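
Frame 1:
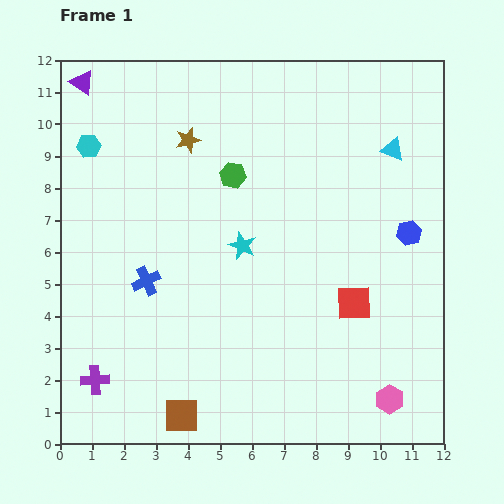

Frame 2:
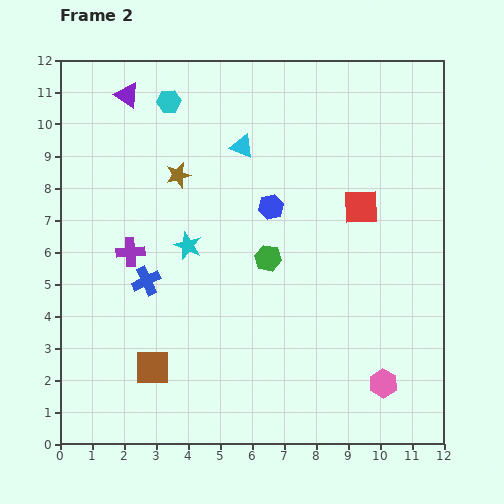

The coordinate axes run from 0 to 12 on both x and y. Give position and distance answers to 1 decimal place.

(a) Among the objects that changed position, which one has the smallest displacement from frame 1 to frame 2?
the pink hexagon

(moved 0.5)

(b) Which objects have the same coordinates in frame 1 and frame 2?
the blue cross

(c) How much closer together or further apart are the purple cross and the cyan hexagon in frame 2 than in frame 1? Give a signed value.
-2.4

Distance in frame 1: 7.3. Distance in frame 2: 4.9.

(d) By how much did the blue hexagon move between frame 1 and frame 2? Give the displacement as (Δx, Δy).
(-4.3, 0.8)

The blue hexagon was at (10.9, 6.6) in frame 1 and (6.6, 7.4) in frame 2.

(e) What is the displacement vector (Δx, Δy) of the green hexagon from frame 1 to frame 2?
(1.1, -2.6)

The green hexagon was at (5.4, 8.4) in frame 1 and (6.5, 5.8) in frame 2.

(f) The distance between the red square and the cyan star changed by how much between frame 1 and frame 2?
+1.6

Distance in frame 1: 3.9. Distance in frame 2: 5.5.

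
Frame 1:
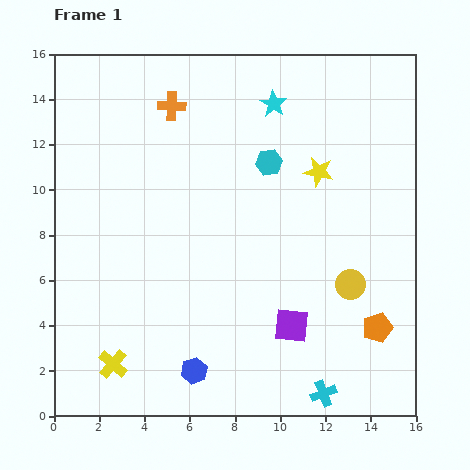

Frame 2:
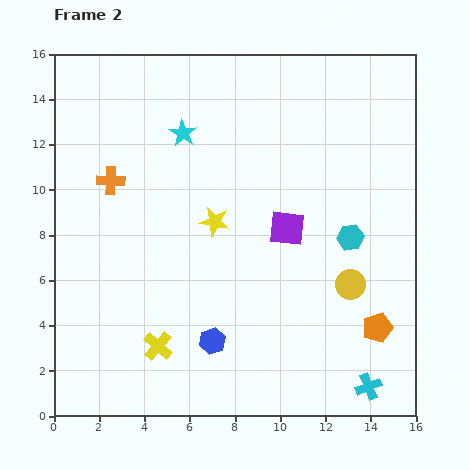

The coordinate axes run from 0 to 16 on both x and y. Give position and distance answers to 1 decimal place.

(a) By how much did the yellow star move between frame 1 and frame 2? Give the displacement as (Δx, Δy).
(-4.6, -2.2)

The yellow star was at (11.7, 10.8) in frame 1 and (7.1, 8.6) in frame 2.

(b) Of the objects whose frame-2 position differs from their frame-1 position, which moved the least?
the blue hexagon

(moved 1.5)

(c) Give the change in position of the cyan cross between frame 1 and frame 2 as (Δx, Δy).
(2.0, 0.3)

The cyan cross was at (11.9, 1.0) in frame 1 and (13.9, 1.3) in frame 2.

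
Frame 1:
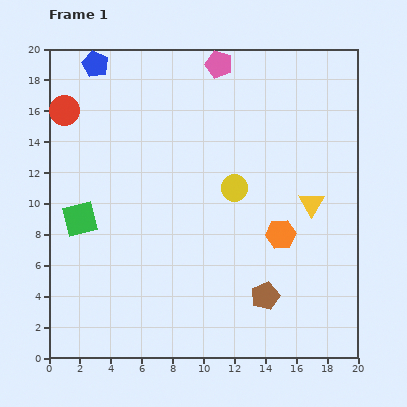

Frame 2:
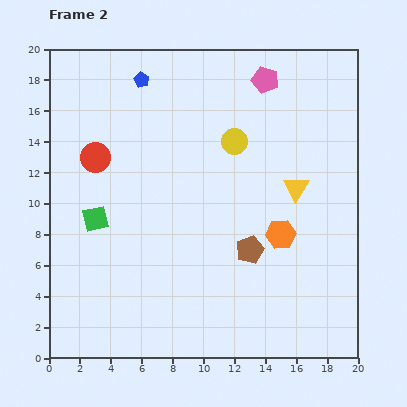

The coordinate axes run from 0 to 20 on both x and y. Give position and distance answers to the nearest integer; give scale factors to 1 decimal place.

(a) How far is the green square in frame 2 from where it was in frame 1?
1

The green square moved from (2, 9) to (3, 9), a distance of √(1² + 0²) ≈ 1.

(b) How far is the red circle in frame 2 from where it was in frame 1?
4

The red circle moved from (1, 16) to (3, 13), a distance of √(2² + 3²) ≈ 4.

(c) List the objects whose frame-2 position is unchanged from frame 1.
the orange hexagon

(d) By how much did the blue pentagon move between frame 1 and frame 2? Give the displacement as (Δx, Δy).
(3, -1)

The blue pentagon was at (3, 19) in frame 1 and (6, 18) in frame 2.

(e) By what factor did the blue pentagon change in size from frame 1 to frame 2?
0.6×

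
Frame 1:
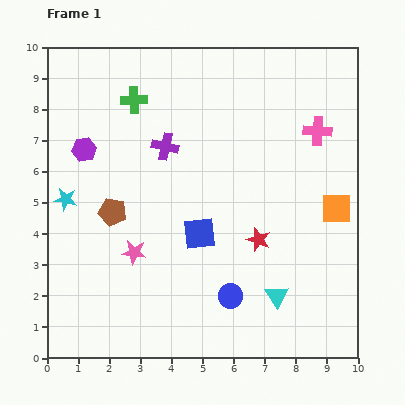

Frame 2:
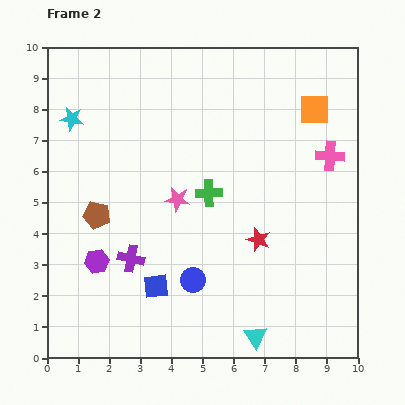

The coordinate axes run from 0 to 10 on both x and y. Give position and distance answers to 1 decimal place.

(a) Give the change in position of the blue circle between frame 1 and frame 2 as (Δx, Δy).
(-1.2, 0.5)

The blue circle was at (5.9, 2.0) in frame 1 and (4.7, 2.5) in frame 2.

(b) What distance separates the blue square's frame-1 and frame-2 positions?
2.2

The blue square moved from (4.9, 4.0) to (3.5, 2.3), a distance of √(1.4² + 1.7²) ≈ 2.2.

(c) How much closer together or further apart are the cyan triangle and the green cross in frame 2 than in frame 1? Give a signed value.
-3.0

Distance in frame 1: 7.8. Distance in frame 2: 4.8.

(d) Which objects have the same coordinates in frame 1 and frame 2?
the red star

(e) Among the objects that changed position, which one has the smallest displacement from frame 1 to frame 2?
the brown pentagon

(moved 0.5)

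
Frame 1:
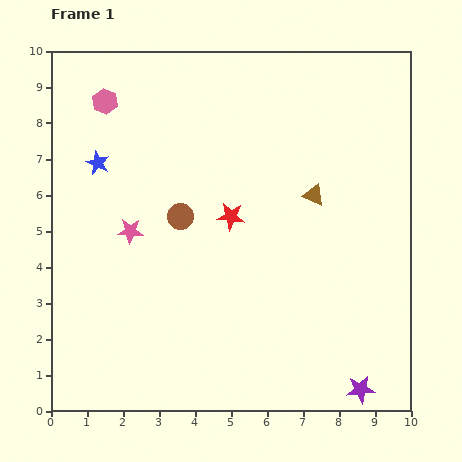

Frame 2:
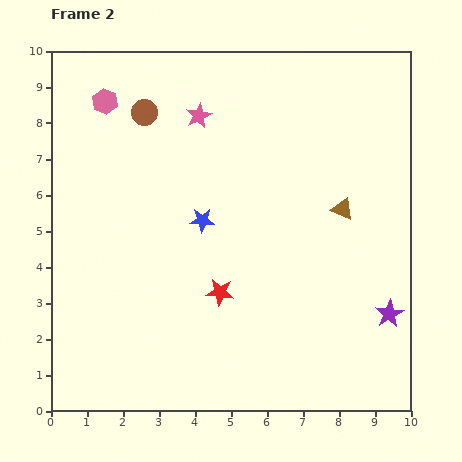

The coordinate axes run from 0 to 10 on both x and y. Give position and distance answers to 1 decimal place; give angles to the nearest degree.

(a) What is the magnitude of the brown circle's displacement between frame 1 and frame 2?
3.1

The brown circle moved from (3.6, 5.4) to (2.6, 8.3), a distance of √(1.0² + 2.9²) ≈ 3.1.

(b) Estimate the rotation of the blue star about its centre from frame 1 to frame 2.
23° counter-clockwise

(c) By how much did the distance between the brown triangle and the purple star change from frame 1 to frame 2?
-2.4

Distance in frame 1: 5.6. Distance in frame 2: 3.2.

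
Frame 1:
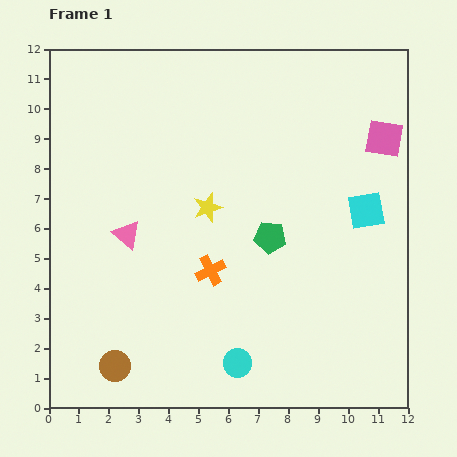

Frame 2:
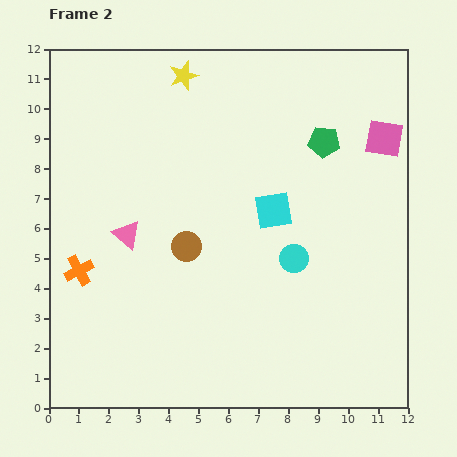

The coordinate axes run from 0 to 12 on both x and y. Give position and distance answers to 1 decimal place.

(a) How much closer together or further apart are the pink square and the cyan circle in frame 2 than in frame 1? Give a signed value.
-4.0

Distance in frame 1: 9.0. Distance in frame 2: 5.0.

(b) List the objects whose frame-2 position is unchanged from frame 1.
the pink square, the pink triangle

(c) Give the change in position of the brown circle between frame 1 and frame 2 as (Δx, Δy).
(2.4, 4.0)

The brown circle was at (2.2, 1.4) in frame 1 and (4.6, 5.4) in frame 2.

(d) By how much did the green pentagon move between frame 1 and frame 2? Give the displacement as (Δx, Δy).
(1.8, 3.2)

The green pentagon was at (7.4, 5.7) in frame 1 and (9.2, 8.9) in frame 2.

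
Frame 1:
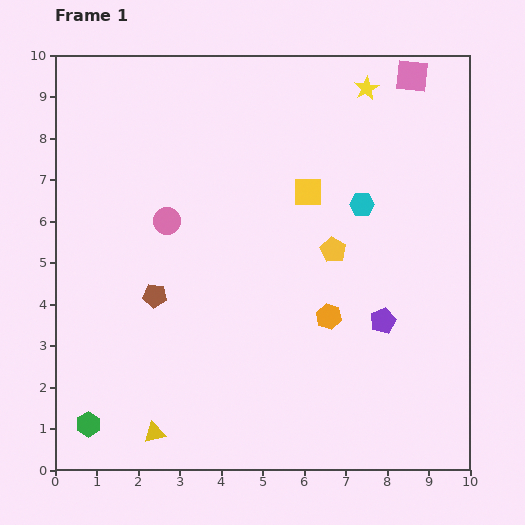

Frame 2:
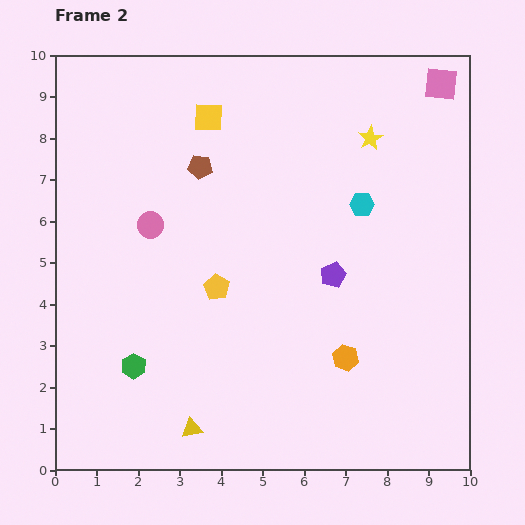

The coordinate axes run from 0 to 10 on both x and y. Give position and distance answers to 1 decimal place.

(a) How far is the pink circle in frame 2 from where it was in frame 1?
0.4

The pink circle moved from (2.7, 6.0) to (2.3, 5.9), a distance of √(0.4² + 0.1²) ≈ 0.4.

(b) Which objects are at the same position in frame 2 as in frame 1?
the cyan hexagon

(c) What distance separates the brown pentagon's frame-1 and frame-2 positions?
3.3

The brown pentagon moved from (2.4, 4.2) to (3.5, 7.3), a distance of √(1.1² + 3.1²) ≈ 3.3.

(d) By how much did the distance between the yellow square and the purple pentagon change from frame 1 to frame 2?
+1.2

Distance in frame 1: 3.6. Distance in frame 2: 4.8.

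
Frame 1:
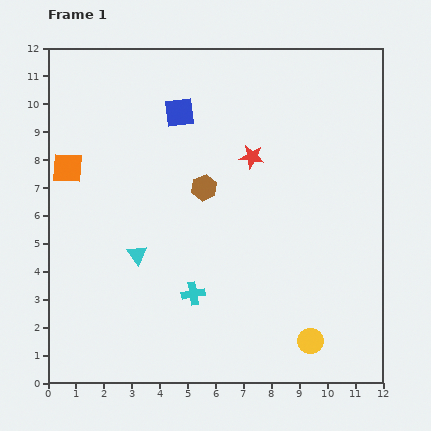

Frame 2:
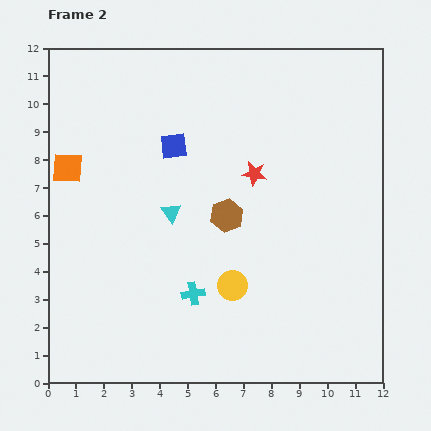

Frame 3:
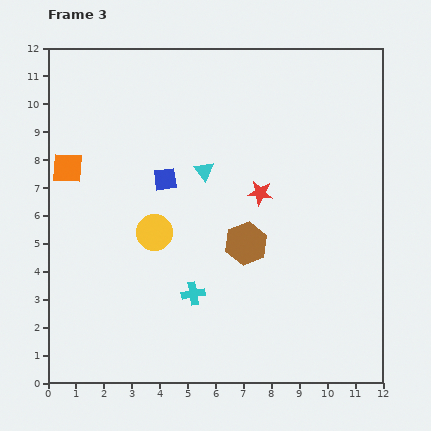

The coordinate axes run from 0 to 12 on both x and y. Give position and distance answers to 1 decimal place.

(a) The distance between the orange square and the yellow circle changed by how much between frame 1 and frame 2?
-3.5

Distance in frame 1: 10.7. Distance in frame 2: 7.2.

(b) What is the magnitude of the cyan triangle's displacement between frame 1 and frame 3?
3.8

The cyan triangle moved from (3.2, 4.6) to (5.6, 7.6), a distance of √(2.4² + 3.0²) ≈ 3.8.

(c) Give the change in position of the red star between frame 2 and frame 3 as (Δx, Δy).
(0.2, -0.7)

The red star was at (7.4, 7.5) in frame 2 and (7.6, 6.8) in frame 3.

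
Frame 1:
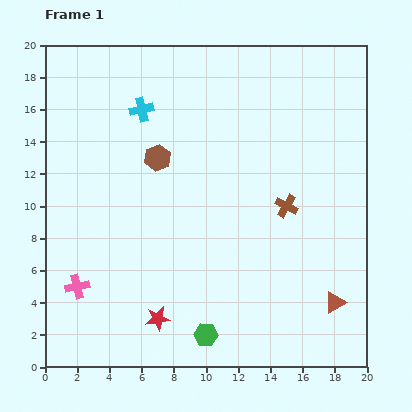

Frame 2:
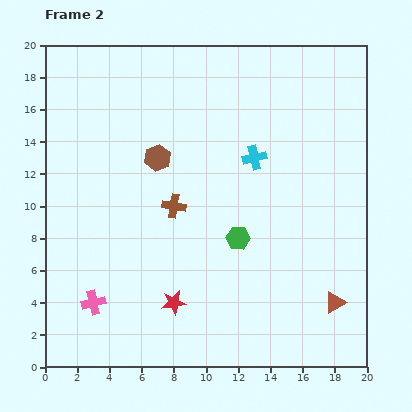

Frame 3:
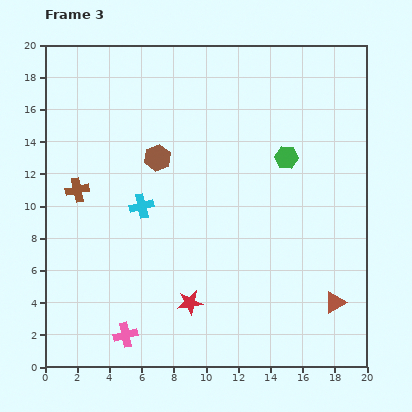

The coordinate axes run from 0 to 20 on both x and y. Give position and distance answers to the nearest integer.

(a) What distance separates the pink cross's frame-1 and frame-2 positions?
1

The pink cross moved from (2, 5) to (3, 4), a distance of √(1² + 1²) ≈ 1.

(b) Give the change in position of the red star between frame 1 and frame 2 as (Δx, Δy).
(1, 1)

The red star was at (7, 3) in frame 1 and (8, 4) in frame 2.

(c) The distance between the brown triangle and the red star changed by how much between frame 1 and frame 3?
-2

Distance in frame 1: 11. Distance in frame 3: 9.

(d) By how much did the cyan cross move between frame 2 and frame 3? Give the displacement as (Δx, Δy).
(-7, -3)

The cyan cross was at (13, 13) in frame 2 and (6, 10) in frame 3.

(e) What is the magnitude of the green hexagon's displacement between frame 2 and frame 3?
6

The green hexagon moved from (12, 8) to (15, 13), a distance of √(3² + 5²) ≈ 6.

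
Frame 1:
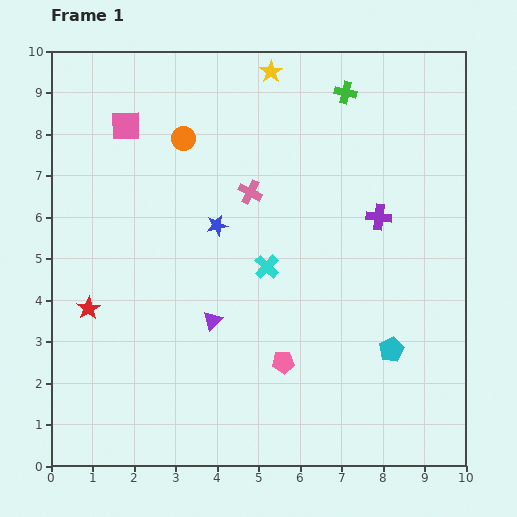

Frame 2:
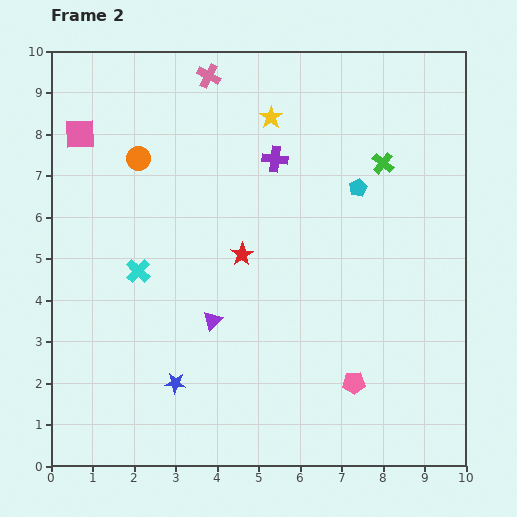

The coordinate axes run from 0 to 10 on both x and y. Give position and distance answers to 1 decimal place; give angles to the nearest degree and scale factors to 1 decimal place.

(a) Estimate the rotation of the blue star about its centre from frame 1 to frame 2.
18° clockwise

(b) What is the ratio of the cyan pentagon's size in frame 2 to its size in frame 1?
0.7×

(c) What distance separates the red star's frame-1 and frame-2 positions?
3.9

The red star moved from (0.9, 3.8) to (4.6, 5.1), a distance of √(3.7² + 1.3²) ≈ 3.9.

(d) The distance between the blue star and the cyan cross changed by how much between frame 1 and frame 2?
+1.2

Distance in frame 1: 1.6. Distance in frame 2: 2.8.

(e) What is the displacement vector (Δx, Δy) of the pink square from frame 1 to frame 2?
(-1.1, -0.2)

The pink square was at (1.8, 8.2) in frame 1 and (0.7, 8.0) in frame 2.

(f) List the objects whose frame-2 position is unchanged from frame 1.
the purple triangle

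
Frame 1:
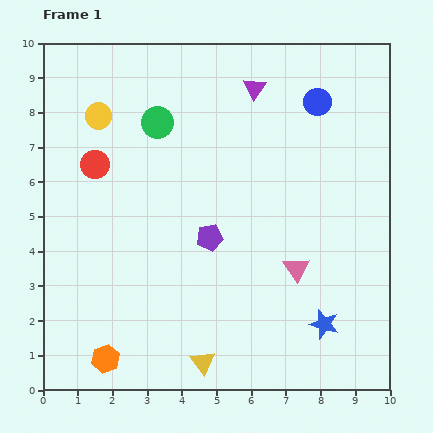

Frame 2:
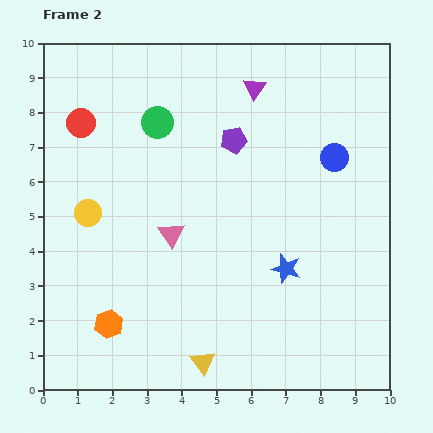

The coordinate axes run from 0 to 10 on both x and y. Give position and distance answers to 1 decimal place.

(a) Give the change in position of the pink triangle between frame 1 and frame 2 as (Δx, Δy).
(-3.6, 1.0)

The pink triangle was at (7.3, 3.5) in frame 1 and (3.7, 4.5) in frame 2.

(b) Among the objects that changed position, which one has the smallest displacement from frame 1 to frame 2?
the orange hexagon

(moved 1.0)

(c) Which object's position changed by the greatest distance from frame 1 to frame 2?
the pink triangle

(moved 3.7; next 2.9)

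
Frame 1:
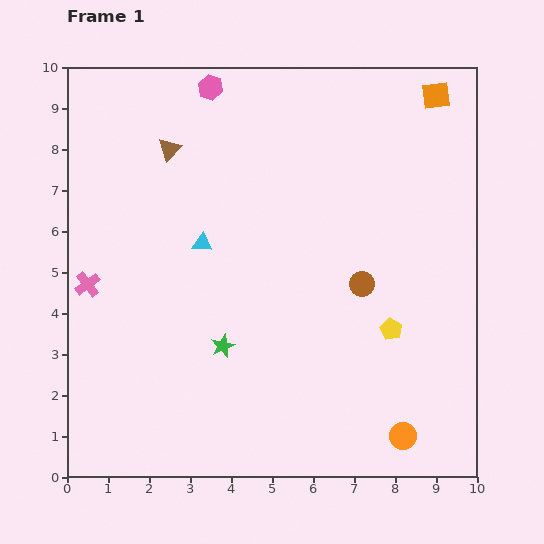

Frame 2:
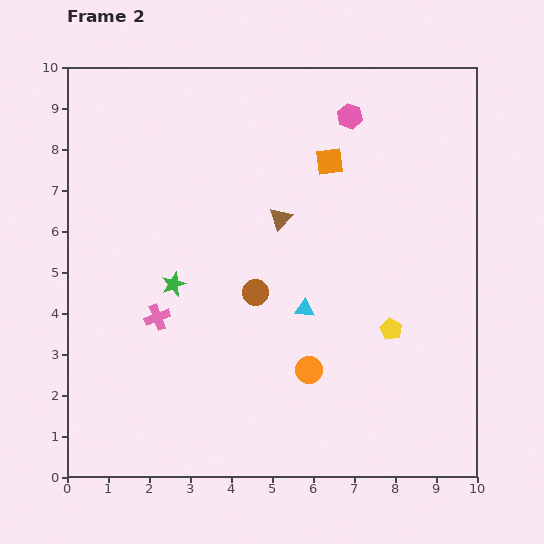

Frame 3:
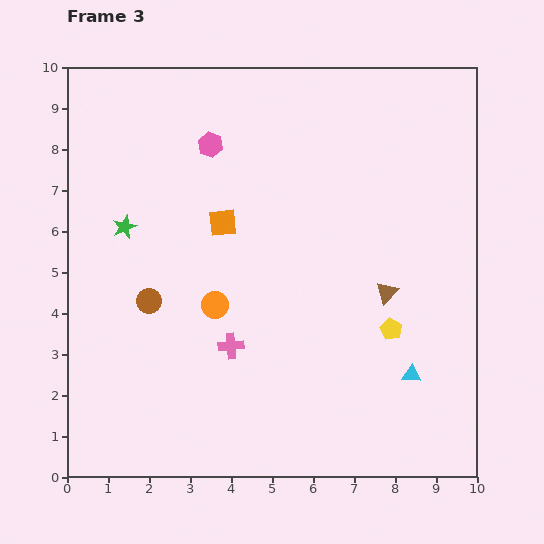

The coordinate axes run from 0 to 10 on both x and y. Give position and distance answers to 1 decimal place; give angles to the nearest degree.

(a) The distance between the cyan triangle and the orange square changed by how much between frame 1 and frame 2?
-3.1

Distance in frame 1: 6.7. Distance in frame 2: 3.6.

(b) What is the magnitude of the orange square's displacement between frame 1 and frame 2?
3.1

The orange square moved from (9.0, 9.3) to (6.4, 7.7), a distance of √(2.6² + 1.6²) ≈ 3.1.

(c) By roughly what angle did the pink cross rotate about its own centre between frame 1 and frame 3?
32° clockwise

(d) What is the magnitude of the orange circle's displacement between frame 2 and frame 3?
2.8

The orange circle moved from (5.9, 2.6) to (3.6, 4.2), a distance of √(2.3² + 1.6²) ≈ 2.8.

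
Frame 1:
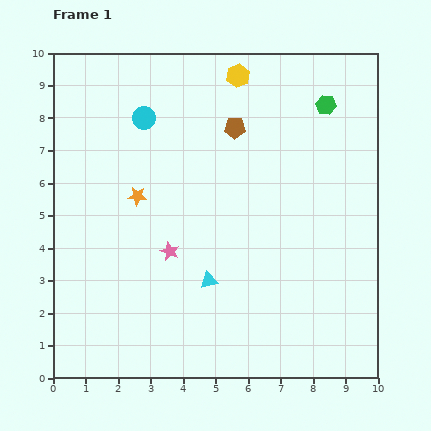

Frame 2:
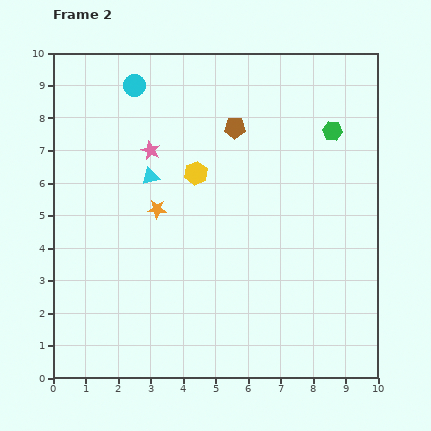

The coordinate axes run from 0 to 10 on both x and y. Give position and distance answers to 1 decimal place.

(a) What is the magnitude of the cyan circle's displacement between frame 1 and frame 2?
1.0

The cyan circle moved from (2.8, 8.0) to (2.5, 9.0), a distance of √(0.3² + 1.0²) ≈ 1.0.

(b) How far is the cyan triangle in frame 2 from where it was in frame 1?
3.7

The cyan triangle moved from (4.8, 3.0) to (3.0, 6.2), a distance of √(1.8² + 3.2²) ≈ 3.7.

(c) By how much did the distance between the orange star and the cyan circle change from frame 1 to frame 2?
+1.5

Distance in frame 1: 2.4. Distance in frame 2: 3.9.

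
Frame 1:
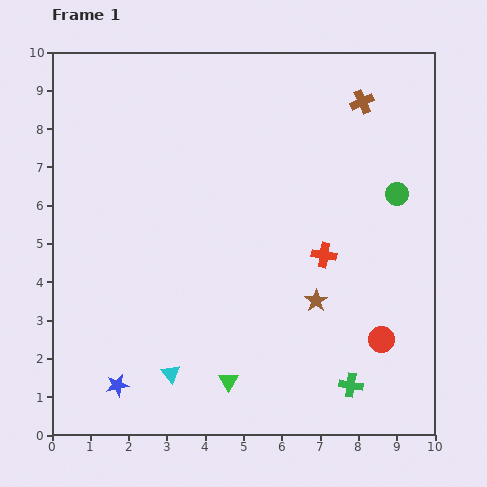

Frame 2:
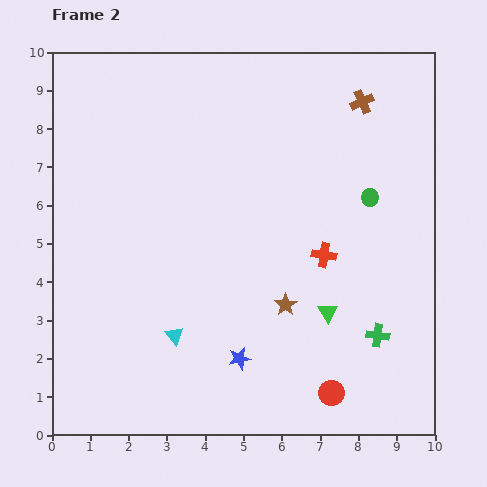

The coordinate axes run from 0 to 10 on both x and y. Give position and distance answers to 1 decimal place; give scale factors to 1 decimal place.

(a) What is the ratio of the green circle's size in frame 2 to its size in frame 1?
0.8×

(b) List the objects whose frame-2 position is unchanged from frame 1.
the brown cross, the red cross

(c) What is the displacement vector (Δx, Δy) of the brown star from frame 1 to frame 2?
(-0.8, -0.1)

The brown star was at (6.9, 3.5) in frame 1 and (6.1, 3.4) in frame 2.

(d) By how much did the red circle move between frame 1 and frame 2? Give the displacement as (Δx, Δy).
(-1.3, -1.4)

The red circle was at (8.6, 2.5) in frame 1 and (7.3, 1.1) in frame 2.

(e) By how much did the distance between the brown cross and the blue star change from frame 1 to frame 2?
-2.4

Distance in frame 1: 9.8. Distance in frame 2: 7.4.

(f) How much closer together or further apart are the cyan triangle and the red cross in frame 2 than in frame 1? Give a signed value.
-0.7

Distance in frame 1: 5.1. Distance in frame 2: 4.4.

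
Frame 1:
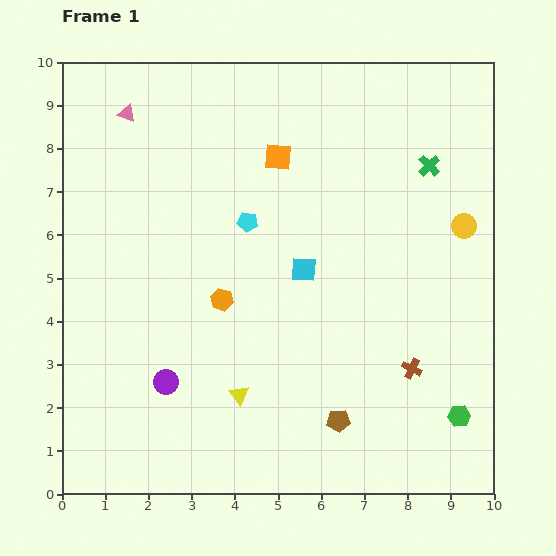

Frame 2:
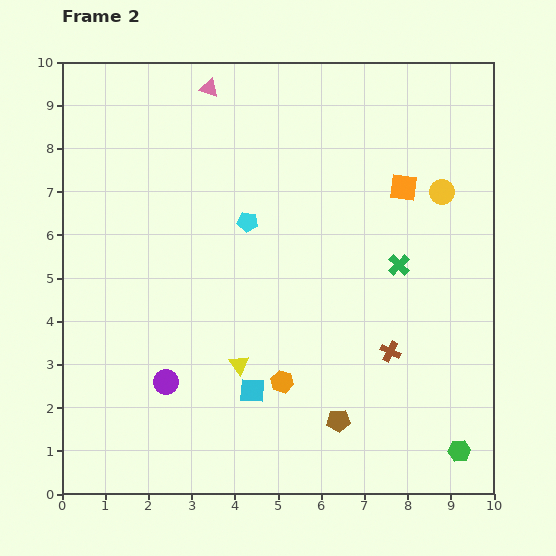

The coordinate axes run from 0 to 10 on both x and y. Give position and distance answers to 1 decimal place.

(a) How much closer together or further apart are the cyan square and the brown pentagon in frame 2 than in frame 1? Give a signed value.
-1.5

Distance in frame 1: 3.6. Distance in frame 2: 2.1.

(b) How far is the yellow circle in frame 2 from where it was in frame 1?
0.9

The yellow circle moved from (9.3, 6.2) to (8.8, 7.0), a distance of √(0.5² + 0.8²) ≈ 0.9.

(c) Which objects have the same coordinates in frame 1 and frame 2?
the purple circle, the cyan pentagon, the brown pentagon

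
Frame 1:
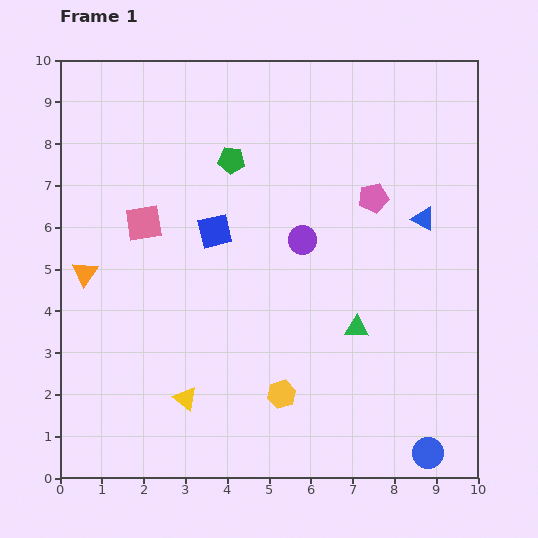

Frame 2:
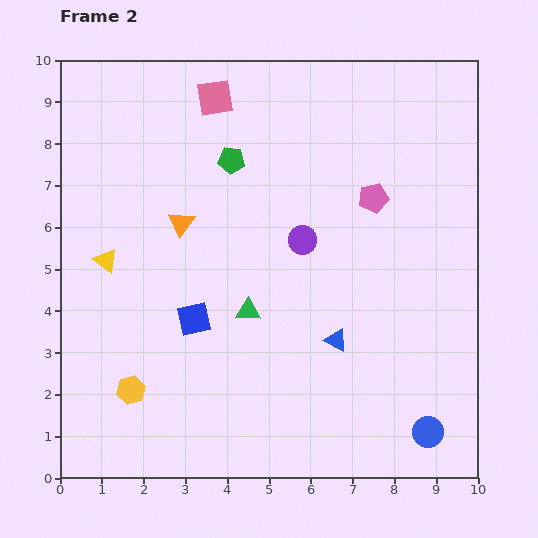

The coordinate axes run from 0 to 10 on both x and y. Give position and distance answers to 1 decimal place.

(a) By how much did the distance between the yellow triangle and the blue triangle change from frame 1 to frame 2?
-1.3

Distance in frame 1: 7.1. Distance in frame 2: 5.8.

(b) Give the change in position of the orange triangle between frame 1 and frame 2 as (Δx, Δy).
(2.3, 1.2)

The orange triangle was at (0.6, 4.9) in frame 1 and (2.9, 6.1) in frame 2.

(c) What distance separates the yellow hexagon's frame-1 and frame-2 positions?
3.6

The yellow hexagon moved from (5.3, 2.0) to (1.7, 2.1), a distance of √(3.6² + 0.1²) ≈ 3.6.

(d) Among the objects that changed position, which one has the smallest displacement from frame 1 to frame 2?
the blue circle

(moved 0.5)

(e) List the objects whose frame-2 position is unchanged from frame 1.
the pink pentagon, the green pentagon, the purple circle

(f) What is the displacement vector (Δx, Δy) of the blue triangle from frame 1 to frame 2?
(-2.1, -2.9)

The blue triangle was at (8.7, 6.2) in frame 1 and (6.6, 3.3) in frame 2.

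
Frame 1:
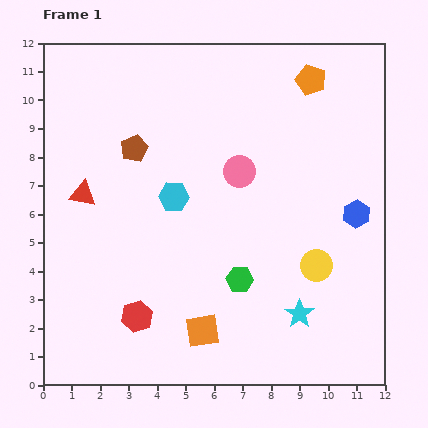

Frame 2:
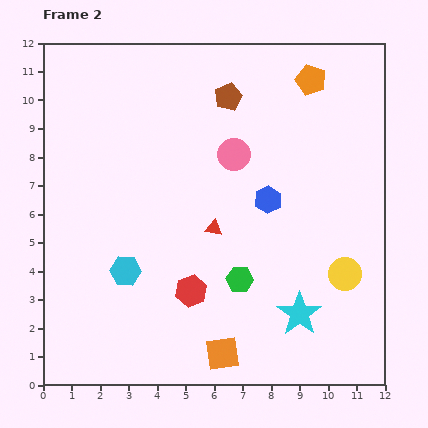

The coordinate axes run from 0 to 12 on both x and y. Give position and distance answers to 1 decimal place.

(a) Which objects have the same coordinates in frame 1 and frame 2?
the orange pentagon, the cyan star, the green hexagon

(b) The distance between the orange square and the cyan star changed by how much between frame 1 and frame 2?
-0.5

Distance in frame 1: 3.5. Distance in frame 2: 3.0.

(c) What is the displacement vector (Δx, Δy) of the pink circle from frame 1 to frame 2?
(-0.2, 0.6)

The pink circle was at (6.9, 7.5) in frame 1 and (6.7, 8.1) in frame 2.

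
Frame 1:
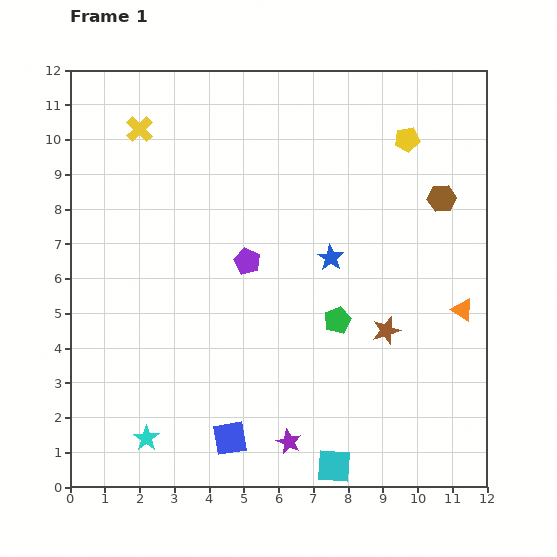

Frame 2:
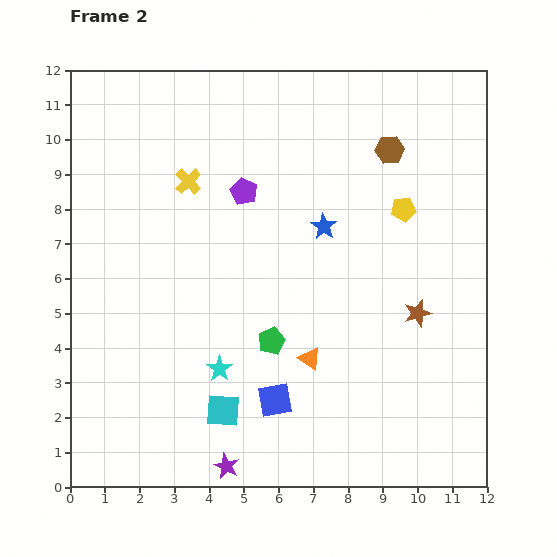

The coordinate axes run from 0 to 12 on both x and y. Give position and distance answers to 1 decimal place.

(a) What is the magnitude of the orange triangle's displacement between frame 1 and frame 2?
4.6

The orange triangle moved from (11.3, 5.1) to (6.9, 3.7), a distance of √(4.4² + 1.4²) ≈ 4.6.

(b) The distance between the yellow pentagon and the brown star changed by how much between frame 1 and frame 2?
-2.5

Distance in frame 1: 5.5. Distance in frame 2: 3.0.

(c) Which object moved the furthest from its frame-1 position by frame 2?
the orange triangle

(moved 4.6; next 3.6)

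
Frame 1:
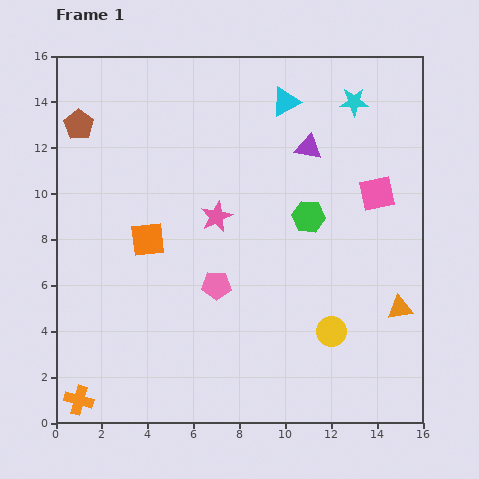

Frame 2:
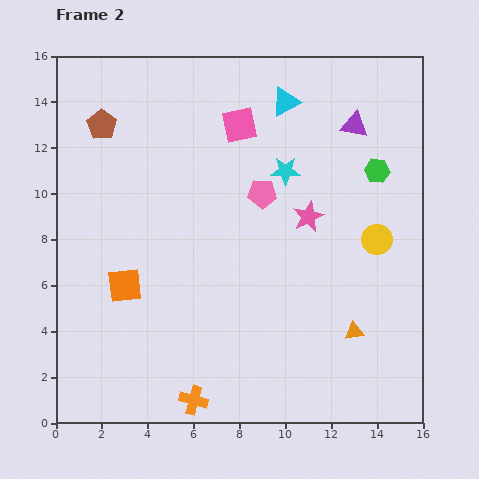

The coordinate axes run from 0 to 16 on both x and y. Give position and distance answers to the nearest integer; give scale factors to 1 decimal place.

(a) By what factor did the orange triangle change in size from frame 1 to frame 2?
0.8×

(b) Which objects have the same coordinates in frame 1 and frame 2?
the cyan triangle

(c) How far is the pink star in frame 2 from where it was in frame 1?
4

The pink star moved from (7, 9) to (11, 9), a distance of √(4² + 0²) ≈ 4.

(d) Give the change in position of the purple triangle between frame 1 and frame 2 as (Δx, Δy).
(2, 1)

The purple triangle was at (11, 12) in frame 1 and (13, 13) in frame 2.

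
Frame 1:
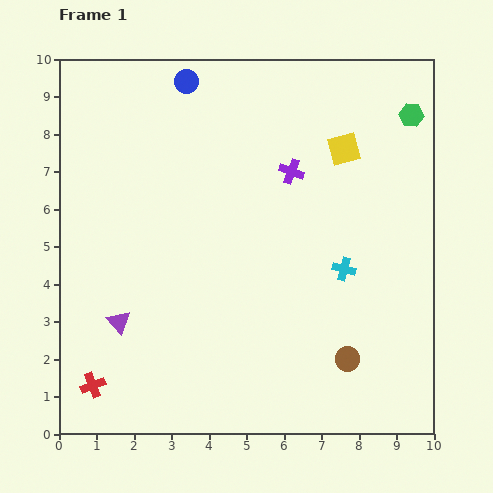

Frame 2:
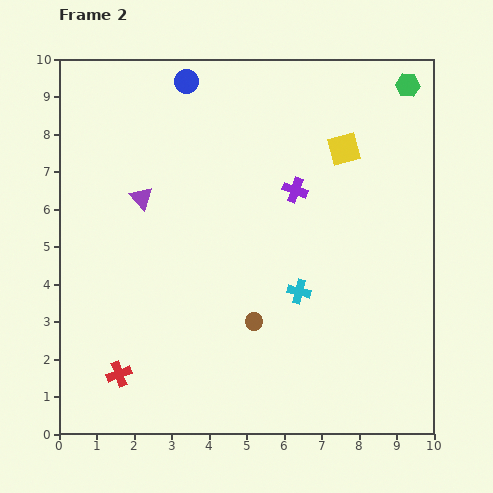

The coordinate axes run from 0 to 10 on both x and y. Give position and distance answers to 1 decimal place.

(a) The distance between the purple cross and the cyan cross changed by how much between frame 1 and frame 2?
-0.3

Distance in frame 1: 3.0. Distance in frame 2: 2.7.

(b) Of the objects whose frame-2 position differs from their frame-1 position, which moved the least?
the purple cross

(moved 0.5)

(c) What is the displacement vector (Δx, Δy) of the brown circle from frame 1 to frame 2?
(-2.5, 1.0)

The brown circle was at (7.7, 2.0) in frame 1 and (5.2, 3.0) in frame 2.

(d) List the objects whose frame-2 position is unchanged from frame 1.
the yellow square, the blue circle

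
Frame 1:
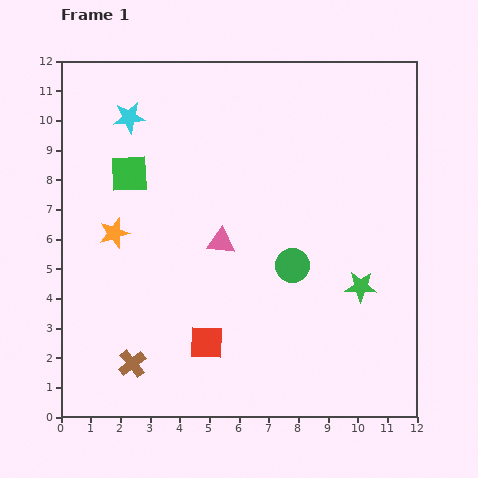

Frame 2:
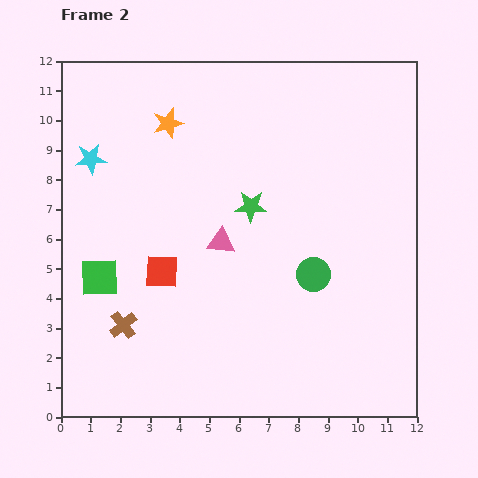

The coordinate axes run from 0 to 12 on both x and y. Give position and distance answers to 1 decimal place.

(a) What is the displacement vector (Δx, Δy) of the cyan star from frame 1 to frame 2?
(-1.3, -1.4)

The cyan star was at (2.3, 10.1) in frame 1 and (1.0, 8.7) in frame 2.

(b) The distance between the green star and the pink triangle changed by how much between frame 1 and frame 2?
-3.3

Distance in frame 1: 4.9. Distance in frame 2: 1.6.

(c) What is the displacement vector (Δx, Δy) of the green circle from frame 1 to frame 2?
(0.7, -0.3)

The green circle was at (7.8, 5.1) in frame 1 and (8.5, 4.8) in frame 2.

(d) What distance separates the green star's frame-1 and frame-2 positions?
4.6

The green star moved from (10.1, 4.4) to (6.4, 7.1), a distance of √(3.7² + 2.7²) ≈ 4.6.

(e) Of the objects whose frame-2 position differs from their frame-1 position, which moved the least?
the green circle

(moved 0.8)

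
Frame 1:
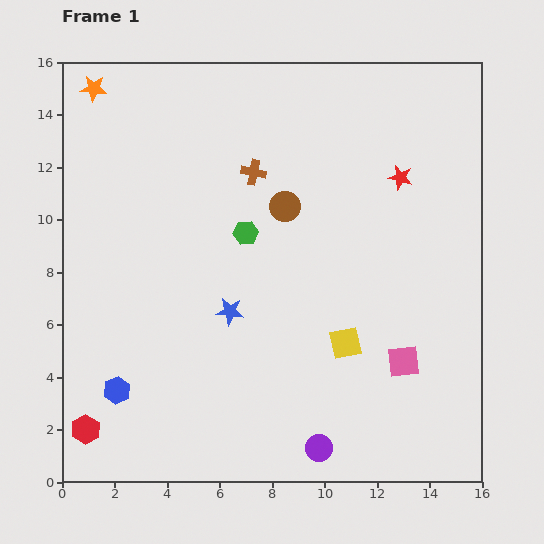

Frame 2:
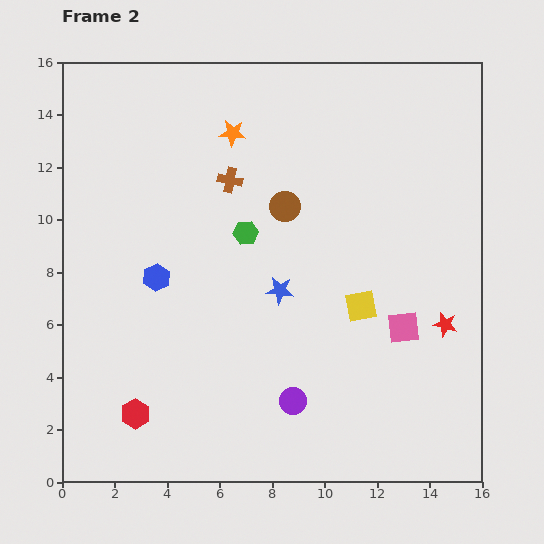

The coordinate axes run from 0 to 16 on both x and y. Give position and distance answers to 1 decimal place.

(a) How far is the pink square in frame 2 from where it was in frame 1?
1.3

The pink square moved from (13.0, 4.6) to (13.0, 5.9), a distance of √(0.0² + 1.3²) ≈ 1.3.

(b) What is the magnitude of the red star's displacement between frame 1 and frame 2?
5.9

The red star moved from (12.9, 11.6) to (14.6, 6.0), a distance of √(1.7² + 5.6²) ≈ 5.9.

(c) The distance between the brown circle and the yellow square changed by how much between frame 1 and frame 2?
-0.9

Distance in frame 1: 5.7. Distance in frame 2: 4.8.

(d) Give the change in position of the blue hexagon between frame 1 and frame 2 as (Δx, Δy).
(1.5, 4.3)

The blue hexagon was at (2.1, 3.5) in frame 1 and (3.6, 7.8) in frame 2.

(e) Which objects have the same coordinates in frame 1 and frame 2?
the brown circle, the green hexagon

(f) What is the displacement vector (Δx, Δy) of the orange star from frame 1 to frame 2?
(5.3, -1.7)

The orange star was at (1.2, 15.0) in frame 1 and (6.5, 13.3) in frame 2.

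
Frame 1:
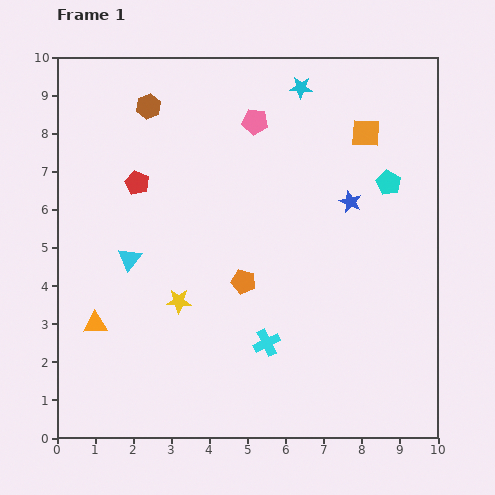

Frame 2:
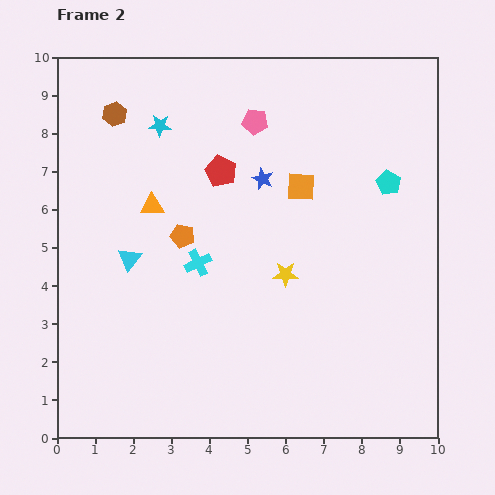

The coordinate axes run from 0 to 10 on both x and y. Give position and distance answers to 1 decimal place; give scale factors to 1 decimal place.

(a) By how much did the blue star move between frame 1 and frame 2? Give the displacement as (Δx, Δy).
(-2.3, 0.6)

The blue star was at (7.7, 6.2) in frame 1 and (5.4, 6.8) in frame 2.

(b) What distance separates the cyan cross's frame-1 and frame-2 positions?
2.8

The cyan cross moved from (5.5, 2.5) to (3.7, 4.6), a distance of √(1.8² + 2.1²) ≈ 2.8.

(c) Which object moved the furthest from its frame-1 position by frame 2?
the cyan star

(moved 3.8; next 3.4)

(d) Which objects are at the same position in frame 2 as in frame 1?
the cyan pentagon, the pink pentagon, the cyan triangle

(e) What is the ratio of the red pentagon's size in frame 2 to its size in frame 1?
1.3×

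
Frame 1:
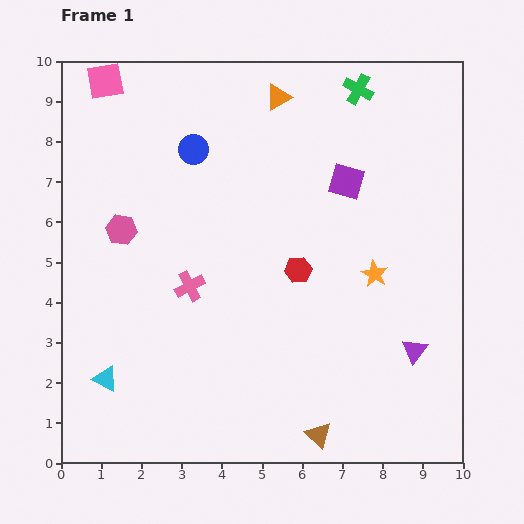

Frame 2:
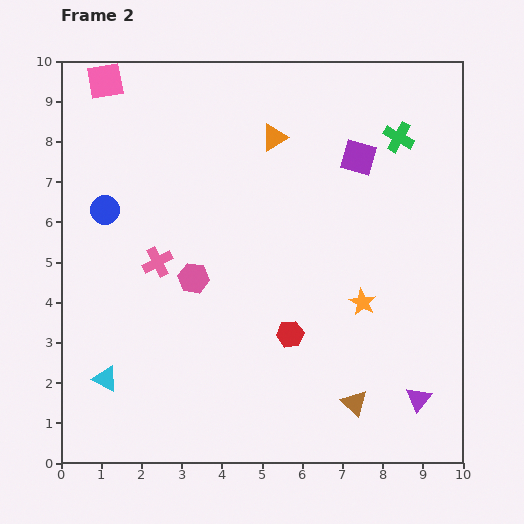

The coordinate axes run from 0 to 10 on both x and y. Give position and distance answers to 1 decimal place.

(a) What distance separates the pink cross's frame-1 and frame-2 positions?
1.0

The pink cross moved from (3.2, 4.4) to (2.4, 5.0), a distance of √(0.8² + 0.6²) ≈ 1.0.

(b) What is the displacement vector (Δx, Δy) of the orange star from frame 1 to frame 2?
(-0.3, -0.7)

The orange star was at (7.8, 4.7) in frame 1 and (7.5, 4.0) in frame 2.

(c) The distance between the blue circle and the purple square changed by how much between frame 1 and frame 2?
+2.5

Distance in frame 1: 3.9. Distance in frame 2: 6.4.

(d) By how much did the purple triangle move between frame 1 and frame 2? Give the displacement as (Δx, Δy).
(0.1, -1.2)

The purple triangle was at (8.8, 2.8) in frame 1 and (8.9, 1.6) in frame 2.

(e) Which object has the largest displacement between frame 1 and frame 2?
the blue circle

(moved 2.7; next 2.2)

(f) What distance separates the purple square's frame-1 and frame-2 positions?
0.7

The purple square moved from (7.1, 7.0) to (7.4, 7.6), a distance of √(0.3² + 0.6²) ≈ 0.7.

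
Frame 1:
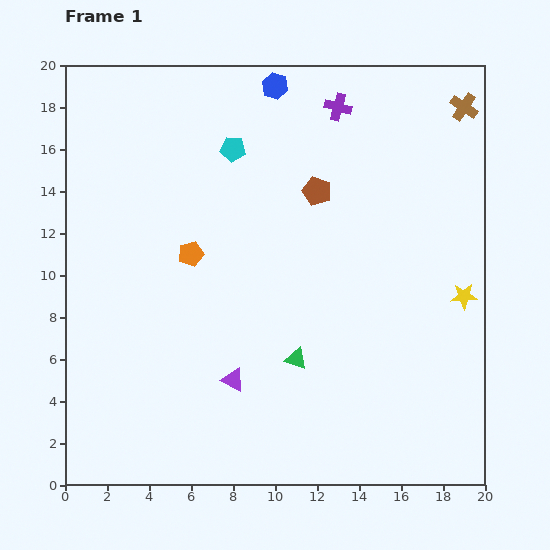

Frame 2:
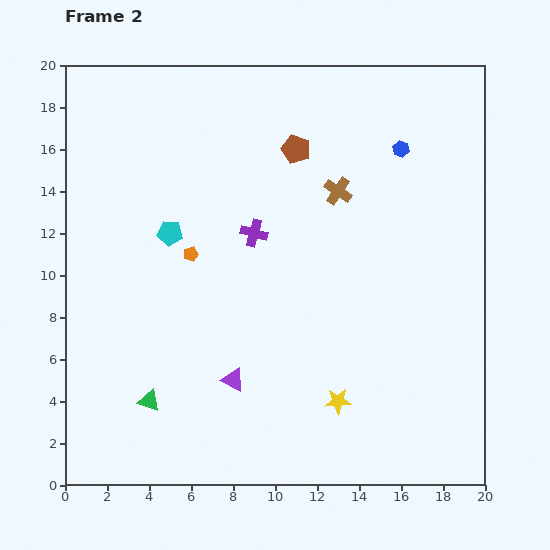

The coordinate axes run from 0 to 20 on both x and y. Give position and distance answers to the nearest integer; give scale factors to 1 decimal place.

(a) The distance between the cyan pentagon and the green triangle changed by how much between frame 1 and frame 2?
-2

Distance in frame 1: 10. Distance in frame 2: 8.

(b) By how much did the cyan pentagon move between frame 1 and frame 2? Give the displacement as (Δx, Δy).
(-3, -4)

The cyan pentagon was at (8, 16) in frame 1 and (5, 12) in frame 2.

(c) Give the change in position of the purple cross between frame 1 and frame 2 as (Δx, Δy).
(-4, -6)

The purple cross was at (13, 18) in frame 1 and (9, 12) in frame 2.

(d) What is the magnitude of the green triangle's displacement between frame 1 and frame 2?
7

The green triangle moved from (11, 6) to (4, 4), a distance of √(7² + 2²) ≈ 7.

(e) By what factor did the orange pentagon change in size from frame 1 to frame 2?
0.6×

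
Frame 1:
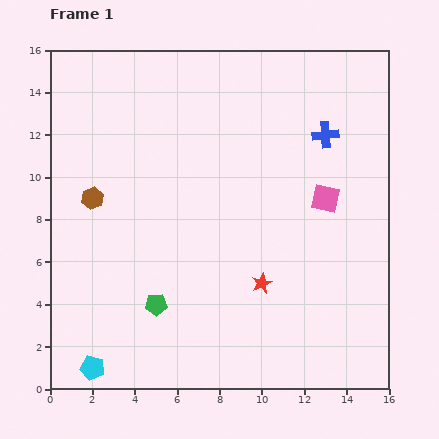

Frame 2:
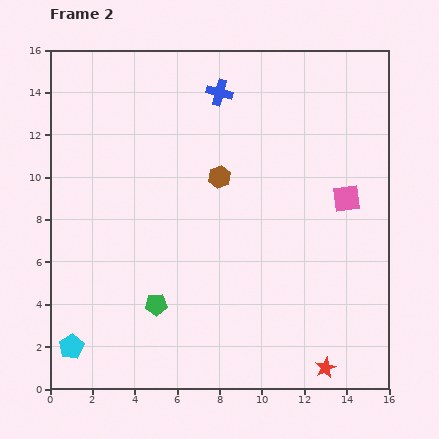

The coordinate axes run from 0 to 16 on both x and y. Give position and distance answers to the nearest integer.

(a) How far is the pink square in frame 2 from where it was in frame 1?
1

The pink square moved from (13, 9) to (14, 9), a distance of √(1² + 0²) ≈ 1.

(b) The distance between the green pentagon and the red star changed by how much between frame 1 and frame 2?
+4

Distance in frame 1: 5. Distance in frame 2: 9.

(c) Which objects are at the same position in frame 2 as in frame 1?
the green pentagon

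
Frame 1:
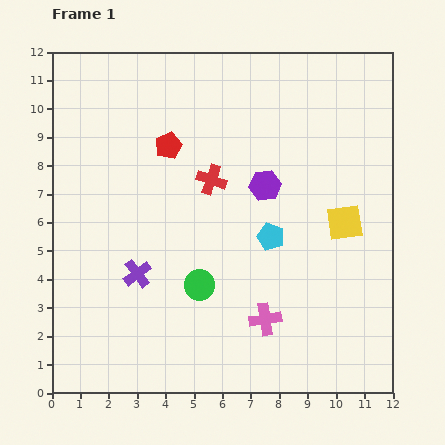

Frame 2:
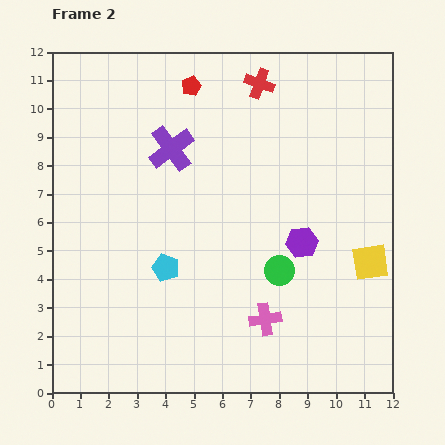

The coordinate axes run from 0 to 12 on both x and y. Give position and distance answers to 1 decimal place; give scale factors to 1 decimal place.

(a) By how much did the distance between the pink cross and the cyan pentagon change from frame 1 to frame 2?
+1.0

Distance in frame 1: 2.9. Distance in frame 2: 3.9.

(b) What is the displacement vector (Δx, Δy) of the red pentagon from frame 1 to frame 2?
(0.8, 2.1)

The red pentagon was at (4.1, 8.7) in frame 1 and (4.9, 10.8) in frame 2.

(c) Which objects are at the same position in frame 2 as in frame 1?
the pink cross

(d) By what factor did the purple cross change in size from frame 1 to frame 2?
1.6×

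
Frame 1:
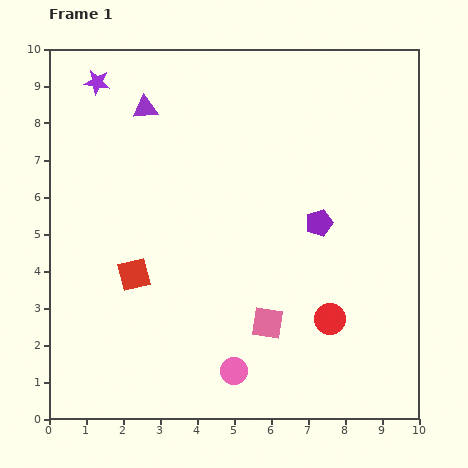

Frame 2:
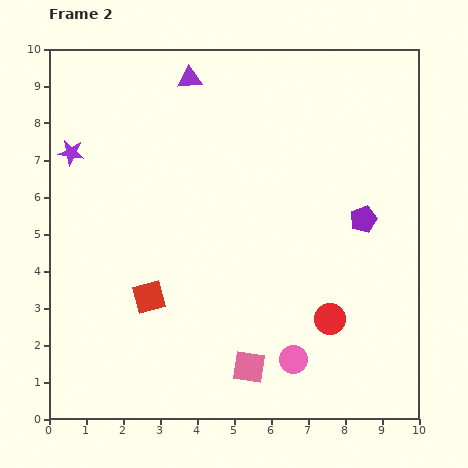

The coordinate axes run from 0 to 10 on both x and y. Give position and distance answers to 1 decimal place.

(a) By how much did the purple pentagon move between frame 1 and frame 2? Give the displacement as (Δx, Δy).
(1.2, 0.1)

The purple pentagon was at (7.3, 5.3) in frame 1 and (8.5, 5.4) in frame 2.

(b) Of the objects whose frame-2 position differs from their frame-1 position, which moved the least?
the red square

(moved 0.7)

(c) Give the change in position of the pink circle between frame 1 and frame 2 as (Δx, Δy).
(1.6, 0.3)

The pink circle was at (5.0, 1.3) in frame 1 and (6.6, 1.6) in frame 2.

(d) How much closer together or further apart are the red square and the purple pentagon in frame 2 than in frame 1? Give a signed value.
+1.0

Distance in frame 1: 5.2. Distance in frame 2: 6.2.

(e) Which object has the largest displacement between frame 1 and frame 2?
the purple star

(moved 2.0; next 1.6)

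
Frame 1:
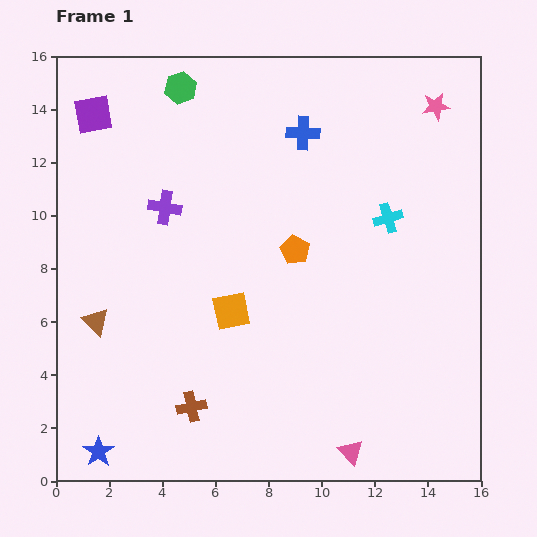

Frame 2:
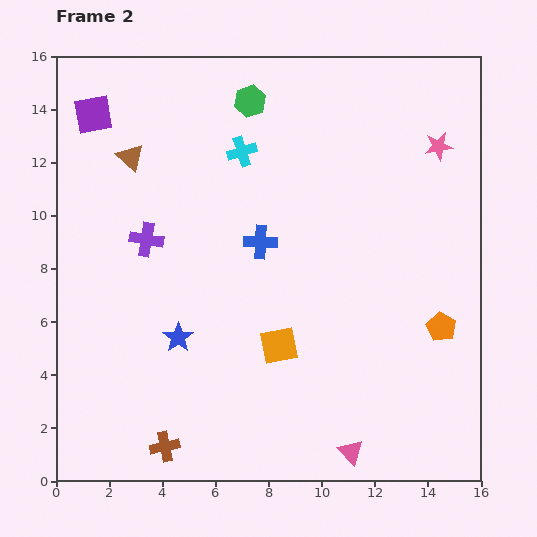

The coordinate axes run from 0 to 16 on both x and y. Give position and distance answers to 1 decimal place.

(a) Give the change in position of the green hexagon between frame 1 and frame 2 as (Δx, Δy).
(2.6, -0.5)

The green hexagon was at (4.7, 14.8) in frame 1 and (7.3, 14.3) in frame 2.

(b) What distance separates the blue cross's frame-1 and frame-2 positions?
4.4

The blue cross moved from (9.3, 13.1) to (7.7, 9.0), a distance of √(1.6² + 4.1²) ≈ 4.4.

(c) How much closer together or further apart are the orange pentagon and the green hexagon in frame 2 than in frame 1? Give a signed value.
+3.6

Distance in frame 1: 7.5. Distance in frame 2: 11.1.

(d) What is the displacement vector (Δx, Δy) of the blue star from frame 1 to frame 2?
(3.0, 4.3)

The blue star was at (1.6, 1.1) in frame 1 and (4.6, 5.4) in frame 2.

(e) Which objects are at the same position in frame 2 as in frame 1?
the pink triangle, the purple square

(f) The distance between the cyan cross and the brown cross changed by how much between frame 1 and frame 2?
+1.2

Distance in frame 1: 10.3. Distance in frame 2: 11.5.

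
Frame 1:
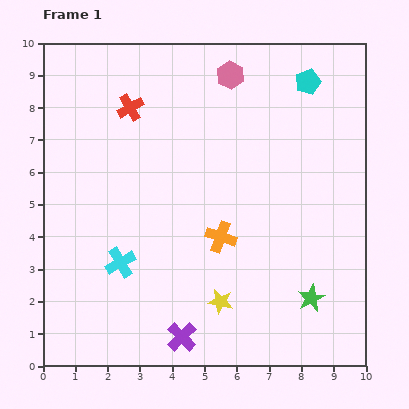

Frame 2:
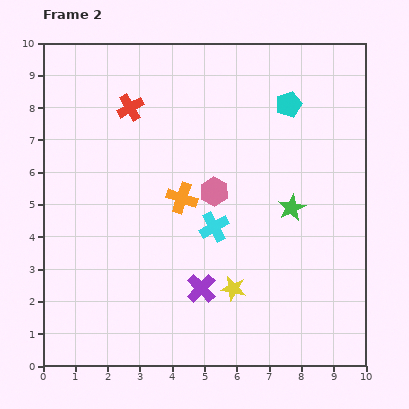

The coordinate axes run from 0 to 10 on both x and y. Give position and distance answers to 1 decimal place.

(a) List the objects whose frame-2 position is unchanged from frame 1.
the red cross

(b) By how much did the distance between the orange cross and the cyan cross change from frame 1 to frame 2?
-1.9

Distance in frame 1: 3.2. Distance in frame 2: 1.3.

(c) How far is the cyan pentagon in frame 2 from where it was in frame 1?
0.9

The cyan pentagon moved from (8.2, 8.8) to (7.6, 8.1), a distance of √(0.6² + 0.7²) ≈ 0.9.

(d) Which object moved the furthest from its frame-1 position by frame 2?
the pink hexagon

(moved 3.6; next 3.1)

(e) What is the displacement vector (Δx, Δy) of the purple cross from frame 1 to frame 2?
(0.6, 1.5)

The purple cross was at (4.3, 0.9) in frame 1 and (4.9, 2.4) in frame 2.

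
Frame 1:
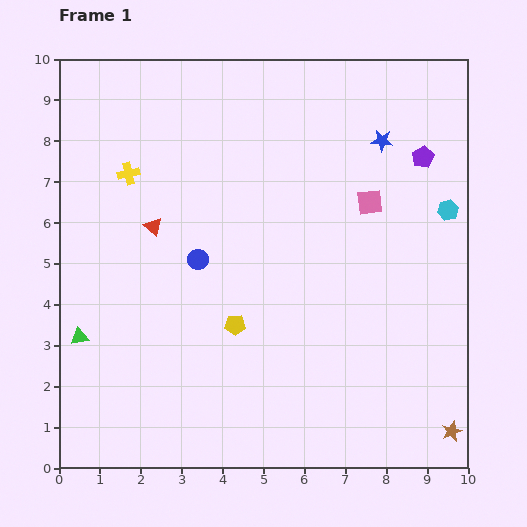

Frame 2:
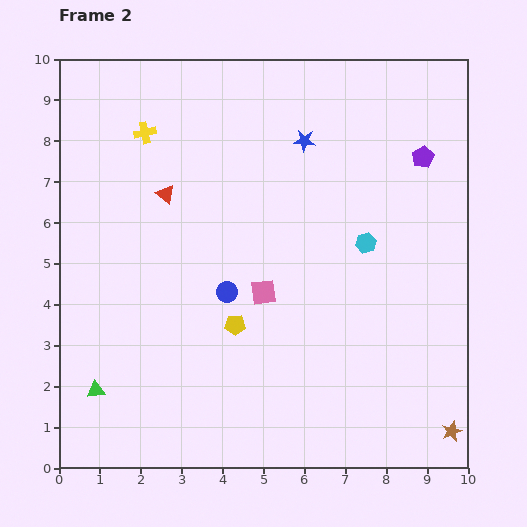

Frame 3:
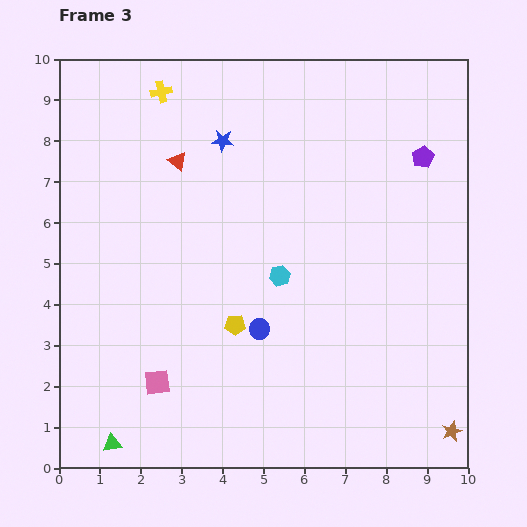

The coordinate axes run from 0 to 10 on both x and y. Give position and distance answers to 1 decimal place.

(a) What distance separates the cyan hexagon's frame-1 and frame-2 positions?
2.2

The cyan hexagon moved from (9.5, 6.3) to (7.5, 5.5), a distance of √(2.0² + 0.8²) ≈ 2.2.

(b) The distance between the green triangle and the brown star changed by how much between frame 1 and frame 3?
-1.1

Distance in frame 1: 9.4. Distance in frame 3: 8.3.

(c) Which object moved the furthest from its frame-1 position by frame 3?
the pink square

(moved 6.8; next 4.4)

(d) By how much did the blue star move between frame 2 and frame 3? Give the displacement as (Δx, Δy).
(-2.0, 0.0)

The blue star was at (6.0, 8.0) in frame 2 and (4.0, 8.0) in frame 3.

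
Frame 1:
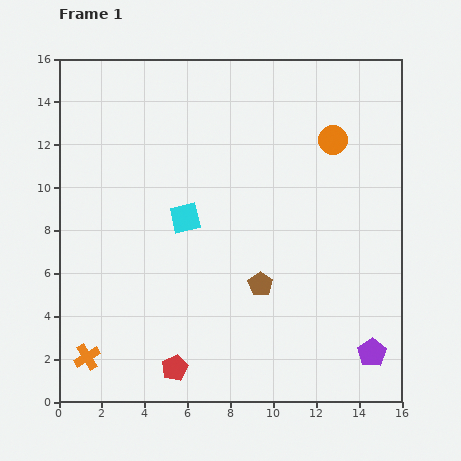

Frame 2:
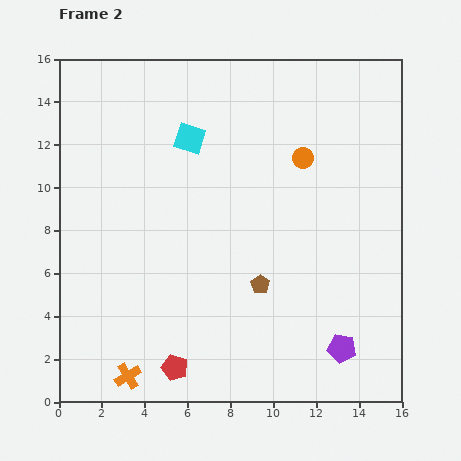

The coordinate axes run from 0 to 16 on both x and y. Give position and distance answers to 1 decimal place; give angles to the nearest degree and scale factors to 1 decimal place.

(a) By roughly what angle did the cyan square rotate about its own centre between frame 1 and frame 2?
31° clockwise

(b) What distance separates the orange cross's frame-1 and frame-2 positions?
2.1

The orange cross moved from (1.3, 2.1) to (3.2, 1.2), a distance of √(1.9² + 0.9²) ≈ 2.1.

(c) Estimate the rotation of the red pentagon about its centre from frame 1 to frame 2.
27° counter-clockwise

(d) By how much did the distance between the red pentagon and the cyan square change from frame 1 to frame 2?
+3.7

Distance in frame 1: 7.0. Distance in frame 2: 10.7.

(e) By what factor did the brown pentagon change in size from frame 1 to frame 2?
0.8×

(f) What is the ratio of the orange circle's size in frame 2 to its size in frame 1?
0.7×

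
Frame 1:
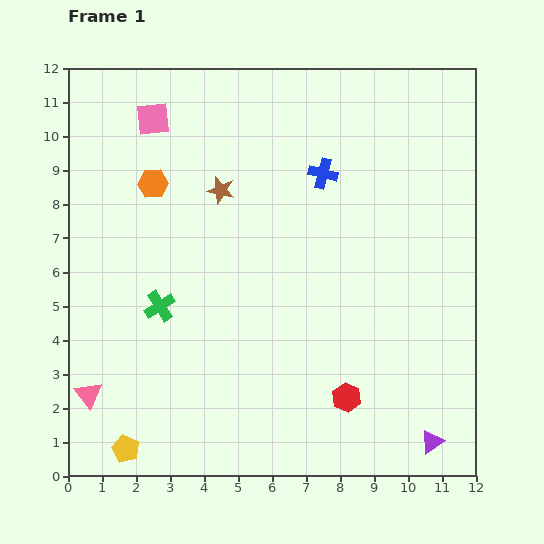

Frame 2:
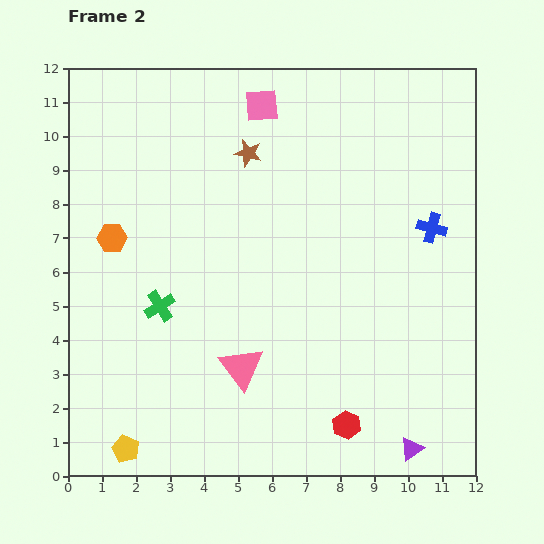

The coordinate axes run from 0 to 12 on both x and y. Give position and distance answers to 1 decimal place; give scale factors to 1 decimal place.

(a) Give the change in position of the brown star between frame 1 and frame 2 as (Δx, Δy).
(0.8, 1.1)

The brown star was at (4.5, 8.4) in frame 1 and (5.3, 9.5) in frame 2.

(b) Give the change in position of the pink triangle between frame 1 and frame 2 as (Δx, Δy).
(4.5, 0.8)

The pink triangle was at (0.6, 2.4) in frame 1 and (5.1, 3.2) in frame 2.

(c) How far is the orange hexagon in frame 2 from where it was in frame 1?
2.0

The orange hexagon moved from (2.5, 8.6) to (1.3, 7.0), a distance of √(1.2² + 1.6²) ≈ 2.0.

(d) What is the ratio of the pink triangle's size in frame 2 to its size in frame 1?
1.6×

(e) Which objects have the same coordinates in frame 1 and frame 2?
the yellow pentagon, the green cross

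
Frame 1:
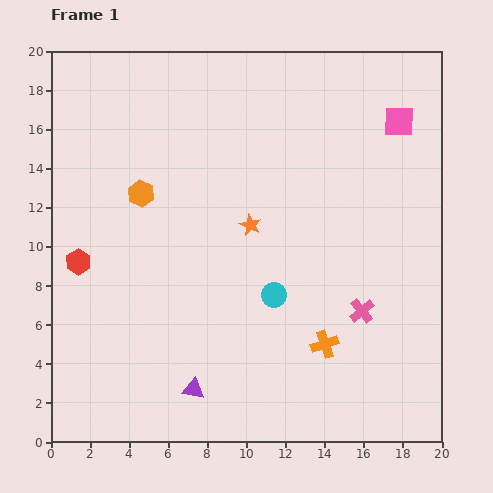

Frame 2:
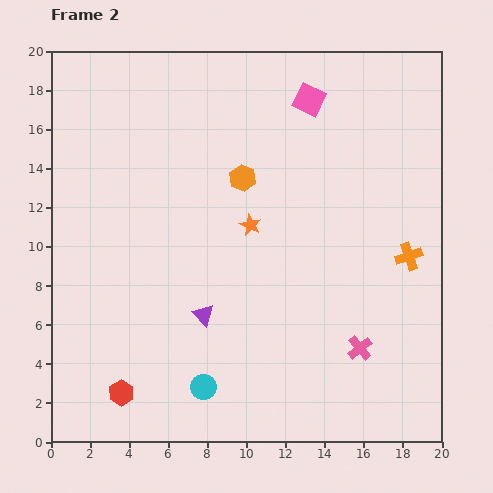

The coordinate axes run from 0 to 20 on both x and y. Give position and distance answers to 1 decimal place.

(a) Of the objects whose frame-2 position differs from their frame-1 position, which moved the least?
the pink cross

(moved 1.9)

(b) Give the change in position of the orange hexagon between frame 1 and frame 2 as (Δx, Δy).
(5.2, 0.8)

The orange hexagon was at (4.6, 12.7) in frame 1 and (9.8, 13.5) in frame 2.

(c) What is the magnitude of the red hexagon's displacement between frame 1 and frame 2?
7.1

The red hexagon moved from (1.4, 9.2) to (3.6, 2.5), a distance of √(2.2² + 6.7²) ≈ 7.1.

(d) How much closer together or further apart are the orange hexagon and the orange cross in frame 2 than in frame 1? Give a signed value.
-2.8

Distance in frame 1: 12.2. Distance in frame 2: 9.4.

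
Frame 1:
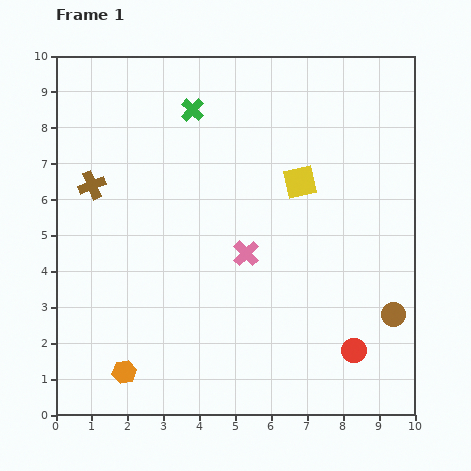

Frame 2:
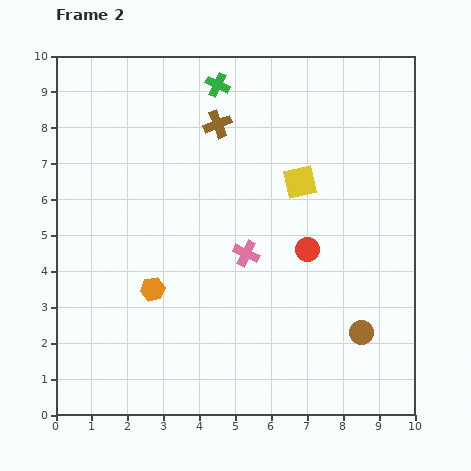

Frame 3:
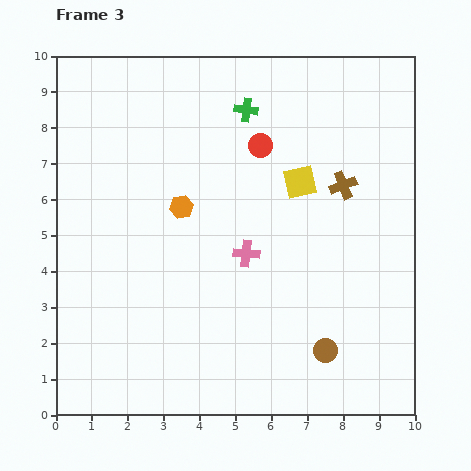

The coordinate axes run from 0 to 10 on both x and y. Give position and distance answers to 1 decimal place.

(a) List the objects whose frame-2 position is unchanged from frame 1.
the yellow square, the pink cross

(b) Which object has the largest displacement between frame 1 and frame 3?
the brown cross

(moved 7.0; next 6.3)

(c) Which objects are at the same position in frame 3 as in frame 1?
the yellow square, the pink cross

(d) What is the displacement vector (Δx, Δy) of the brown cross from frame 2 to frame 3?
(3.5, -1.7)

The brown cross was at (4.5, 8.1) in frame 2 and (8.0, 6.4) in frame 3.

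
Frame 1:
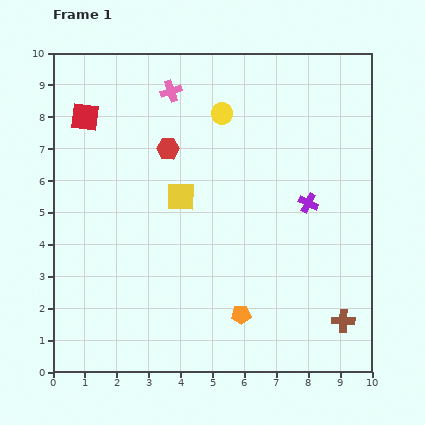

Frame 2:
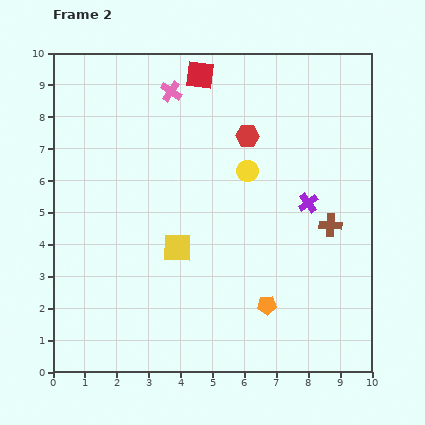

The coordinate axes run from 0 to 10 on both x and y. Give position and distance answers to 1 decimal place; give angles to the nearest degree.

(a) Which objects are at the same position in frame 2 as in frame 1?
the pink cross, the purple cross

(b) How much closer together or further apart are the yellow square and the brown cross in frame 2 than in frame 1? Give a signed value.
-1.5

Distance in frame 1: 6.4. Distance in frame 2: 4.9.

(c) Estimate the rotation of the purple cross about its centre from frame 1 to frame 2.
27° clockwise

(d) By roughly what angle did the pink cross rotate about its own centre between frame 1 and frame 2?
38° counter-clockwise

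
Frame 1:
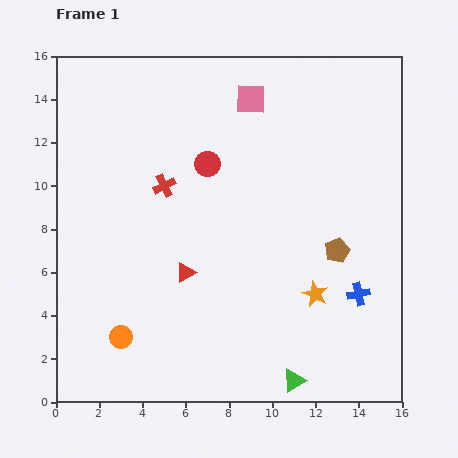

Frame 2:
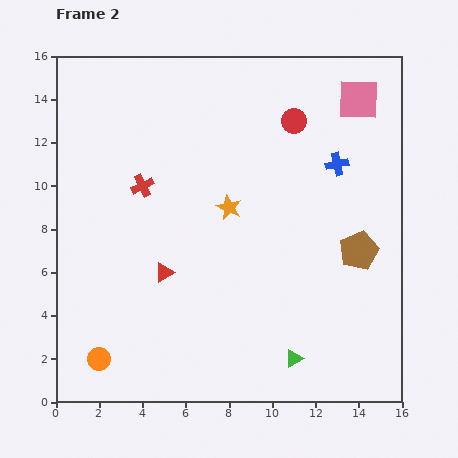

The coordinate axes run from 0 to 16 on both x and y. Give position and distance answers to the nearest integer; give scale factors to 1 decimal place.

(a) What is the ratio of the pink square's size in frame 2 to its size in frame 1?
1.3×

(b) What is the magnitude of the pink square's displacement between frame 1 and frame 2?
5

The pink square moved from (9, 14) to (14, 14), a distance of √(5² + 0²) ≈ 5.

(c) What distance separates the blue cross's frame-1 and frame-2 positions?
6

The blue cross moved from (14, 5) to (13, 11), a distance of √(1² + 6²) ≈ 6.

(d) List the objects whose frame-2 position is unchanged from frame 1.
none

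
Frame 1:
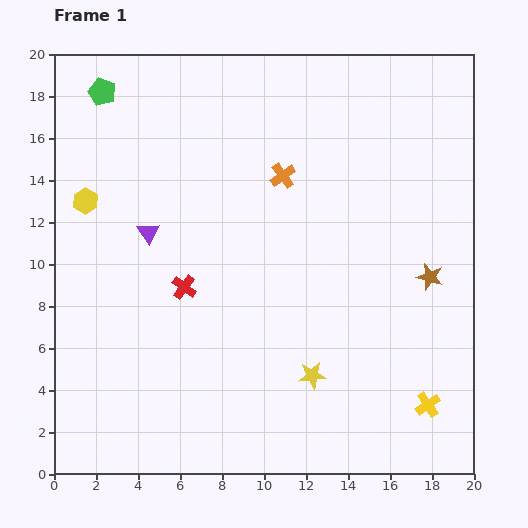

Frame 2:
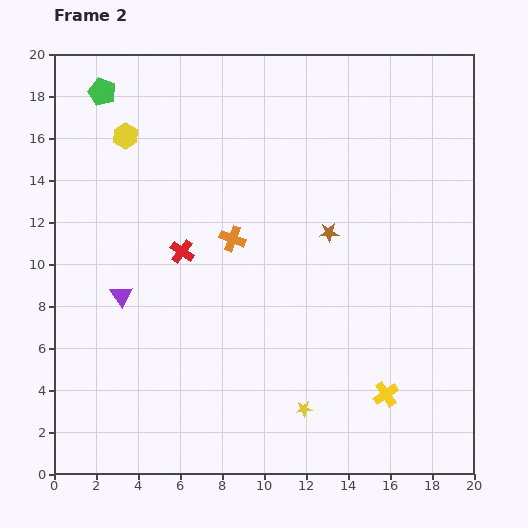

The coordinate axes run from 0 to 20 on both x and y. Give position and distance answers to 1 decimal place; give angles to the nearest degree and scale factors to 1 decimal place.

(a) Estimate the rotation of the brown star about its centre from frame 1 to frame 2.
19° counter-clockwise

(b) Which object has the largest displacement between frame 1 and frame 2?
the brown star

(moved 5.2; next 3.8)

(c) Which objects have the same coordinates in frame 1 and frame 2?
the green pentagon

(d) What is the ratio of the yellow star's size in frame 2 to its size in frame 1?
0.6×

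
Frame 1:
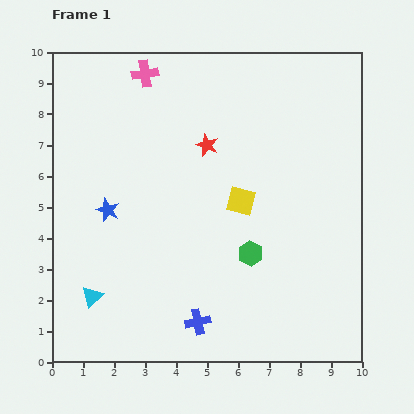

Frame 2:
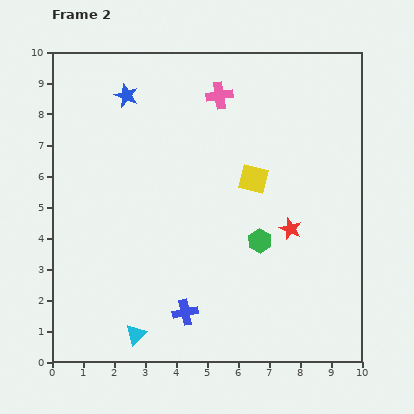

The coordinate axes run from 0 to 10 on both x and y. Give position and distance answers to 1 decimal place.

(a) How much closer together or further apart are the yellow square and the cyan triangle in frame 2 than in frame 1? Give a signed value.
+0.6

Distance in frame 1: 5.7. Distance in frame 2: 6.3.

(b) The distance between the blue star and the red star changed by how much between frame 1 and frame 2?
+3.0

Distance in frame 1: 3.8. Distance in frame 2: 6.8.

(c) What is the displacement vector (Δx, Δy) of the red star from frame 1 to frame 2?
(2.7, -2.7)

The red star was at (5.0, 7.0) in frame 1 and (7.7, 4.3) in frame 2.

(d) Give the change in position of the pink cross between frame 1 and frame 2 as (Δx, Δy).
(2.4, -0.7)

The pink cross was at (3.0, 9.3) in frame 1 and (5.4, 8.6) in frame 2.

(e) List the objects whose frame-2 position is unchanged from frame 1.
none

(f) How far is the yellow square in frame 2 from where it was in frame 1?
0.8

The yellow square moved from (6.1, 5.2) to (6.5, 5.9), a distance of √(0.4² + 0.7²) ≈ 0.8.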